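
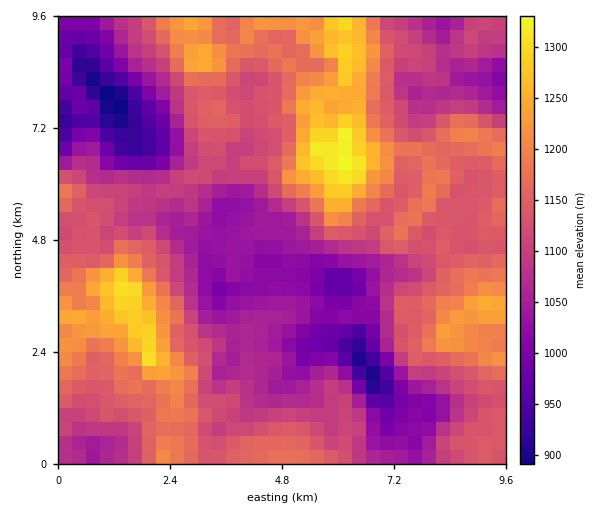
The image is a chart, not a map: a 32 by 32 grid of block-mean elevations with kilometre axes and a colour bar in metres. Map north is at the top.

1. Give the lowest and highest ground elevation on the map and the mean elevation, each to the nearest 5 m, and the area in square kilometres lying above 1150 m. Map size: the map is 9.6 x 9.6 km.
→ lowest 880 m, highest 1340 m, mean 1115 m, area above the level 29.8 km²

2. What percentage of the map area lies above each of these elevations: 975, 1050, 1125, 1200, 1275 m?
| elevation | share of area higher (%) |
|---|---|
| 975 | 94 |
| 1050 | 76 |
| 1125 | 47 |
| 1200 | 15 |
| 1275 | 4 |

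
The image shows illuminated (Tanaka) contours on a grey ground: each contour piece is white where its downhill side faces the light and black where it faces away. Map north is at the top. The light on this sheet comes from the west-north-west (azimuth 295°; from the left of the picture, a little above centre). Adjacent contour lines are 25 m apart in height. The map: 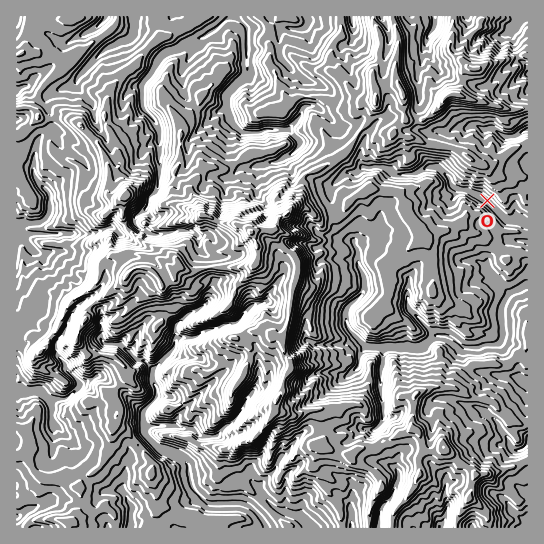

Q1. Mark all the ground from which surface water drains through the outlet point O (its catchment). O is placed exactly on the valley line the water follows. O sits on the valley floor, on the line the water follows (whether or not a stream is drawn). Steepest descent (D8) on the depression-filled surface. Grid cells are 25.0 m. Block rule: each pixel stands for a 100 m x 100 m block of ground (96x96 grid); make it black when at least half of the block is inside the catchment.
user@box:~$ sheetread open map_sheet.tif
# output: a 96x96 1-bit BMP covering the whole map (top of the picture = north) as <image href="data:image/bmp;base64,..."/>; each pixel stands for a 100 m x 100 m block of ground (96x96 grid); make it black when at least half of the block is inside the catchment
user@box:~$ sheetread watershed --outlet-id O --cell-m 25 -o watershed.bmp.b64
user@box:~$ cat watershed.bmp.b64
<image width="96" height="96" href="data:image/bmp;base64,Qk2+BAAAAAAAAD4AAAAoAAAAYAAAAGAAAAABAAEAAAAAAIAEAAATCwAAEwsAAAIAAAAAAAAA////AAAAAAAAAAAAAAAAAAAAAAAAAAAAAAAAAAAAAAAAAAAAAAAAAAAAAAAAAAAAAAAAAAAAAAAAAAAAAAAAAAAAAAAAAAAAAAAAAAAAAAAAAAAAAAAAAAAAAAAAAAAAAAAAAAAAAAAAAAAAAAAAAAAAAAAAAAAAAAAAAAAAAAAAAAAAAAAAAAAAAAAAAAAAAAAAAAAAAAAAAAAAAAAAAAAAAAAAAAAAAAAAAAAAAAAAAAAAAAAAAAAAAAAAAAAAAAAAAAAAAAAAAAAAAAAAAAAAAAAAAAAAAAAAAAAAAAAAAAAAAAAAAAAAAAAAAAAAAAAAAAAAAAAAAAAAAAAAAAAAAAAAAAAAAAAAAAAAAAAAAAAAAAAAAAAAAAAAAAAAAAAAAAAAAAAAAAAAAAAAAAAAAAAAAAAAAAAAAAAAAAAAAAAAAAAAAAAAAAAAAAAAAAAAAAAAAAAAAAAAAAAAAAAAAAAAAAAAAAAAAAAAAAAAAAAAAAAAAAAAAAAAAAAAAAAAAAAAAAAAAAAAAAAAAAAAAAAAAAAAAAAAAAAAAAAAAAAAAAAAAAAAAAAAAAAAAAAAAAAAAAAAAAAAAAAAAAAAAAAAAAAAAAAAAAAAAAAAAAAAAAAAAAAAAAAAAAAAAAAAAAAAAAAAAAAAAAAAAAAAAAAAAAAAAAAAAAAAAAAAAAAAAAAAAAAAAAAAAAAAAAAAAAAAAAAAAAAAAAAAAAAAAAAAAAAAAAAAAAAAAAAAAAAAAAAAAAAAAAAAAAAAAAAAAAAAAAAAAAAAAAAAAAAAAAAAAAAAAAAAAAAAAAAAAAAAAAAAAAAAAAAAAAAAAAAAAAAAAAAAAAAAAAAAAAAAAAAAAAAAAAAAAAAAAAAAAAAAAAAAAAAAAAAAAAAAAAAAAAAOAAAAAAAAAAAAAAAf4AAAAAAAAAAAAAA/8AAAAAAAAAAA+AA/+AAAAAAAAAAB/AB//gAAAAAAAAAH/AB//wAAAAAAAAAH/gD//4AAAAAAAAAH/4D//4AAAAAAAAAH/////8AAAAAAAAAH/////8AAAAAAAAAD/////4AAAAAAAAAB/////4AAAAAAAAAAf////wAAAAAAAAAAH////AAAAAAAAAAAB///+AAAAAAAAAAAA///8AAAAAAAAAAAAf//gAAAAAAAAAAAAf/wAAAAAAAAAAAAAP+AAAAAAAAAAAAAAH4AAAAAAAAAAAAAAD8AAAAAAAAAAAAAAD+AAAAAAAAAAAAAAB+AAAAAAAAAAAAAAB+AAAAAAAAAAAAAAB+AAAAAAAAAAAAAAB+AAAAAAAAAAAAAAB+AAAAAAAAAAAAAAA8AAAAAAAAAAAAAAAAAAAAAAAAAAAAAAAAAAAAAAAAAAAAAAAAAAAAAAAAAAAAAAAAAAAAAAAAAAAAAAAAAAAAAAAAAAAAAAAAAAAAAAAAAAAAAAAAAAAAAAAAAAAAAAAAAAAAAAAAAAAAAAAAAAAAAAAAAAAAAAAAAAAAAAAAAAAAAAAAAAAAAAAAAAAAAAAAAAAAAAAAAAAAAAAAAAAA="/>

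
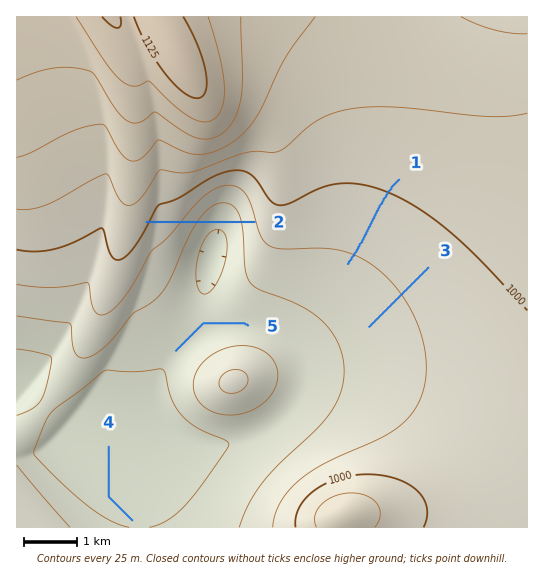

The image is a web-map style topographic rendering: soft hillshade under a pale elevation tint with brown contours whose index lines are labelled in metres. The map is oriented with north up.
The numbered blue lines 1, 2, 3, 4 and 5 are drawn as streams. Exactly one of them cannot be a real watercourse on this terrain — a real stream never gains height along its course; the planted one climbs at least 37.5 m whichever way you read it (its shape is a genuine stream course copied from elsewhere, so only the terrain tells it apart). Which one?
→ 2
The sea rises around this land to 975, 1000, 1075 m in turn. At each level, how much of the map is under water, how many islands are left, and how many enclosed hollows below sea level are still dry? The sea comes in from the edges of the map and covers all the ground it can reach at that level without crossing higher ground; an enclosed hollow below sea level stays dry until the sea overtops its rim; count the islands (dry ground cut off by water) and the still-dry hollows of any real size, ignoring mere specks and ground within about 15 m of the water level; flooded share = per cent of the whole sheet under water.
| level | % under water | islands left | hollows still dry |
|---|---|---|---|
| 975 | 38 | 0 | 0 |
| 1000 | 58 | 0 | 0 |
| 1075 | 92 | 0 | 0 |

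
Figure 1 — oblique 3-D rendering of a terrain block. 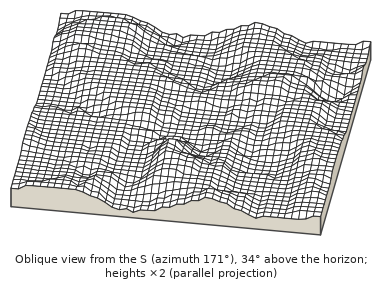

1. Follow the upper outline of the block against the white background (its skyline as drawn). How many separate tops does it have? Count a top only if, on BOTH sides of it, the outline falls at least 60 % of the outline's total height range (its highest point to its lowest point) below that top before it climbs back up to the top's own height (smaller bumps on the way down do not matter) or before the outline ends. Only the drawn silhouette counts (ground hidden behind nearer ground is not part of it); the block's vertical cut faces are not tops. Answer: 0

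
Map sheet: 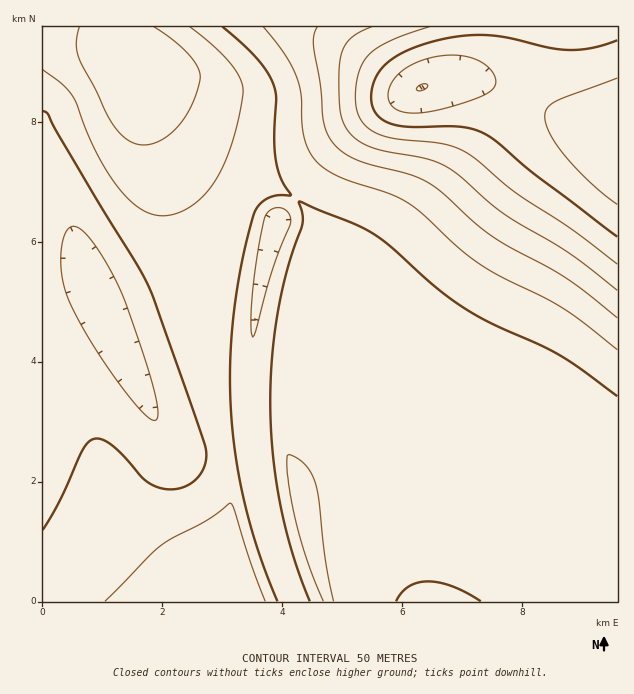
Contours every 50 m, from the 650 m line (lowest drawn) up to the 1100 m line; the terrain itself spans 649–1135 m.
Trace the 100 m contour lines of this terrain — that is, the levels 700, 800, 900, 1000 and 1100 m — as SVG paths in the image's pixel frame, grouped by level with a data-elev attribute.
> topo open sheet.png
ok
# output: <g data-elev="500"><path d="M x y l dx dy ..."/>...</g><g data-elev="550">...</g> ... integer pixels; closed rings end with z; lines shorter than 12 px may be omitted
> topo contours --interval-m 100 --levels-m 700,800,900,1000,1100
<g data-elev="700"><path d="M617 204l-26-21-26-27-15-21-4-11-1-7 2-9 8-6 62-24"/><path d="M404 112l-8-3-5-5-3-7 1-9 4-7 7-8 9-7 10-5 24-5 23 0 10 4 9 4 6 6 4 6 1 6-3 6-5 5-10 5-44 13-16 2z"/></g><g data-elev="800"><path d="M617 264l-46-35-57-37-36-31-14-10-22-7-42-5-15-3-14-6-8-7-6-12-2-17 3-19 7-15 8-9 12-8 18-7 26-9"/></g><g data-elev="900"><path d="M617 318l-52-41-57-31-18-11-18-15-29-27-13-9-21-10-50-13-12-6-10-8-9-12-5-15-3-35-7-40 1-11 3-7"/></g><g data-elev="1000"><path d="M277 601l-23-63-15-60-7-57-2-61 3-38 5-37 7-36 9-35 5-9 9-7 9-3 14 0-10-16-5-19-2-24 2-39-3-15-7-12-11-13-33-30"/><path d="M396 601l5-8 8-7 9-3 10-2 12 2 12 3 29 15"/><path d="M617 396l-37-28-21-13-69-32-30-18-24-18-45-40-18-14-18-9-56-23 3 13 1 9-18 54-10 54-4 41-1 43 4 51 8 47 12 45 16 43"/><path d="M43 111l3 1 3 3 9 20 89 148 48 132 10 30 1 9-3 15-9 12-13 7-15 1-11-3-10-6-23-25-13-12-9-4-8 0-5 5-5 7-22 48-17 31"/></g><g data-elev="1100"><path d="M79 27l-3 15 2 13 29 60 8 12 9 10 9 6 10 2 9-1 9-4 9-6 9-9 14-22 7-25-2-11-10-13-15-14-19-13"/></g>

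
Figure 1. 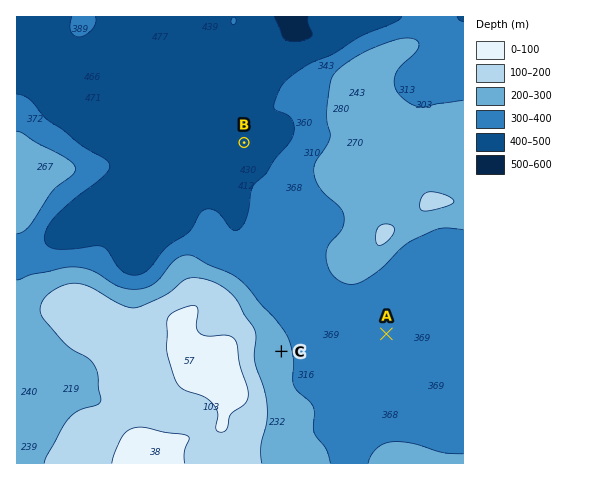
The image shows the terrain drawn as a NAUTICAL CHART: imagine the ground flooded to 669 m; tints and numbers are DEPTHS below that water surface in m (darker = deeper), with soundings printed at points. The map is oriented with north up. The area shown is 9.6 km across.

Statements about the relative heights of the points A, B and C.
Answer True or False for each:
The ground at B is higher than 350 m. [False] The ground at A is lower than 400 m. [True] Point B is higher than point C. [False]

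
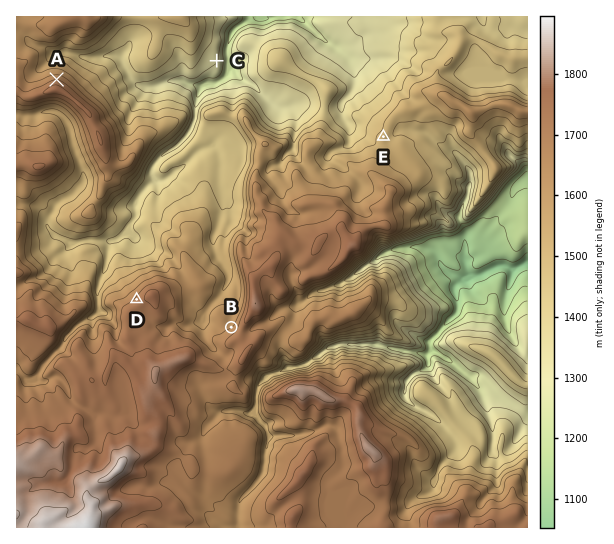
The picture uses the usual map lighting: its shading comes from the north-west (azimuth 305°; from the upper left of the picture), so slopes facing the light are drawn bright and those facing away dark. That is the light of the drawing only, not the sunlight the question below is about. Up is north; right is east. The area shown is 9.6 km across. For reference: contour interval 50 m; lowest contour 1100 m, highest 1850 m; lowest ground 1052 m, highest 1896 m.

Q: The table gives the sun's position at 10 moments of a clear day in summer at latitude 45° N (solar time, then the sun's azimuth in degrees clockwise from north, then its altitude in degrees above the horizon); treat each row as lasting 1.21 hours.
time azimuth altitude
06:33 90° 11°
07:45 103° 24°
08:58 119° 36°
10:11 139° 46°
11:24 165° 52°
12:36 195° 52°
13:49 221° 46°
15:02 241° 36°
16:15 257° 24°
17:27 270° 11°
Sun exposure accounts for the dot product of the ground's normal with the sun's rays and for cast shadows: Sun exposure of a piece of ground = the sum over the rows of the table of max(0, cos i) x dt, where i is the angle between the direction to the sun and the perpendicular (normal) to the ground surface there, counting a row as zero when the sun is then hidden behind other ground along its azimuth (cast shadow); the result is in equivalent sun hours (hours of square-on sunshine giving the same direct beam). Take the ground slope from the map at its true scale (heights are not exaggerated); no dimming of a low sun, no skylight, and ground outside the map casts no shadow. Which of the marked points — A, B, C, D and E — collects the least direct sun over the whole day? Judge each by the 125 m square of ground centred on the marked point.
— A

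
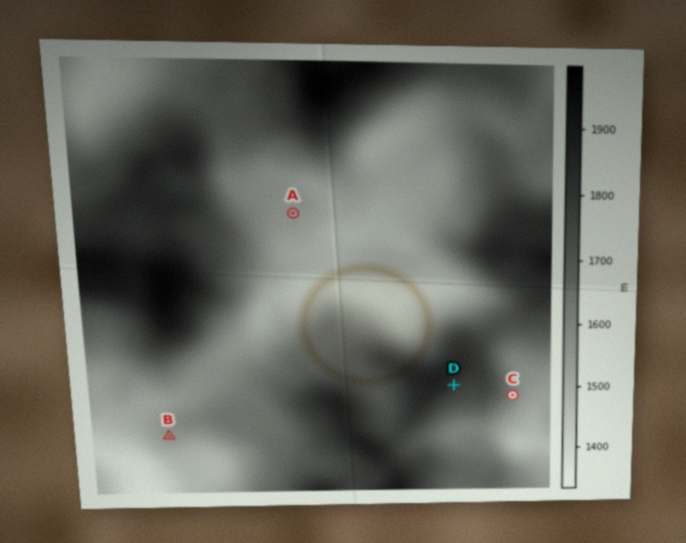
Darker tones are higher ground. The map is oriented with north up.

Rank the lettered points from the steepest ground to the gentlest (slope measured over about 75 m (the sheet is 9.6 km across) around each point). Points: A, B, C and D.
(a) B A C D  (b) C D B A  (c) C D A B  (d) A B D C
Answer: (b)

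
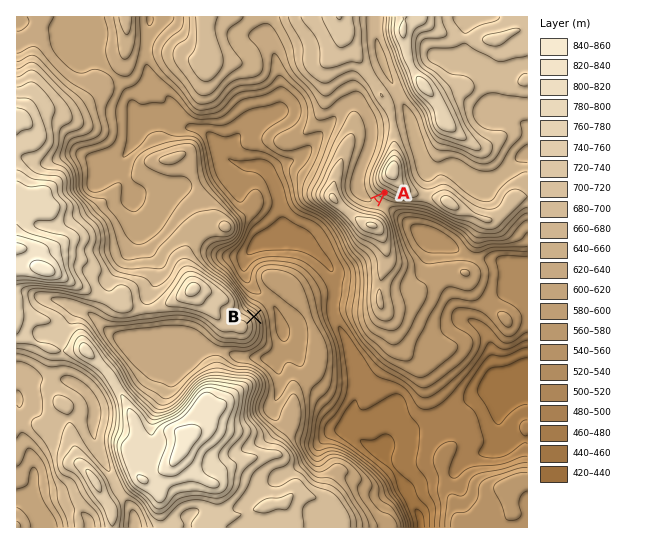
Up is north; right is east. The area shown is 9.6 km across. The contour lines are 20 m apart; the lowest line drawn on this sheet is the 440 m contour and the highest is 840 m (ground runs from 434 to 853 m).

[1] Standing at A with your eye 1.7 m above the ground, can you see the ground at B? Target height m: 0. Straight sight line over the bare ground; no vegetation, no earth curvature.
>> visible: false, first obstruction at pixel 365 211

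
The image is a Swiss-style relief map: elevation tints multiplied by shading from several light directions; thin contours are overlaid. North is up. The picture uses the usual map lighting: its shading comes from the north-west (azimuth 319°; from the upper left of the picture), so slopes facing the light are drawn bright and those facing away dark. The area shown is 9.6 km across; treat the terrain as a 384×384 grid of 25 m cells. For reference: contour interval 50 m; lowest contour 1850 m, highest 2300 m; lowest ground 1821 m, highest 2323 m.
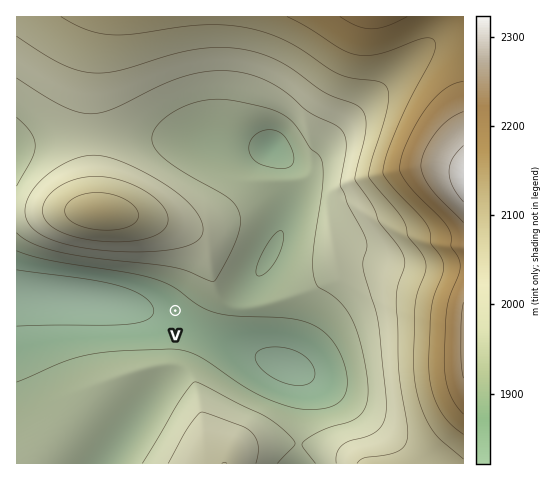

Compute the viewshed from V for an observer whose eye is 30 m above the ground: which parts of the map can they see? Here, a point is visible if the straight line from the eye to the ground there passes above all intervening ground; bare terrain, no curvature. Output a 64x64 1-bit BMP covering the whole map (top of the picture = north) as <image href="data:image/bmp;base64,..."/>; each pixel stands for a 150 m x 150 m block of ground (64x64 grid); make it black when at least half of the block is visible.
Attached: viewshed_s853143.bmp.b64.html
<image width="64" height="64" href="data:image/bmp;base64,Qk0+AgAAAAAAAD4AAAAoAAAAQAAAAEAAAAABAAEAAAAAAAACAAATCwAAEwsAAAIAAAAAAAAA////AAAAAAAAAA4AAB//gAAADwAAP//AAAAHgAB//+AAAAfHAP//+AAAB/+B///8AAAD/+f///8AAAP//////wAAA///////AAAB//////8AAAH//////wAAAf//////gAAA///////AHAD///////H/wP/g/////////4B////////+AH////////wAf///////+AB////////4AH////////gAf////////gB/////////AD////////wAH///////+AAP///////4AA////////AAB///////8AAD///////wAAH//////+AAAP//////wAAAH/9///+AAAAH/x///wAAAAf/A//+AAAAB/8A//AAAAAH/wAAAAAAAAf/AAAAAAAAB/8AAAAAAAAH/wAAAAAAAAf/AAAAAAAAB/8AAAAAAAAP/wAAAAAAAA//AAAAAAAAD/8AAAAAAAAP/AAAAAAAAAfwAAAAAAAAA+AAAAAAAAABwAAAAAAAAADAAAAAAAAAAEAAAAAAAAAAAAAAAAAAAAAAAAAAAAAAAAAAAAAAAAAAAAAAAAAAAAAAAAAAAAAAAAAAAAAAAAAAAAAAAAAAAAAAAAAAAAAAAAAAAAAAAAAAAAAAAAAAAAAAAAAAAAAAAAAAAAAAAAAAAAAAAAAAAAAAAAAAAAAAAAAAAAAAAAAAAA=="/>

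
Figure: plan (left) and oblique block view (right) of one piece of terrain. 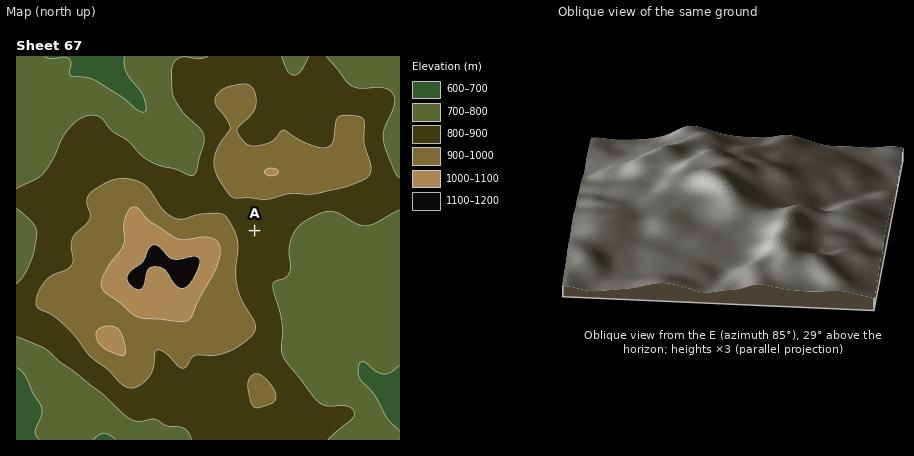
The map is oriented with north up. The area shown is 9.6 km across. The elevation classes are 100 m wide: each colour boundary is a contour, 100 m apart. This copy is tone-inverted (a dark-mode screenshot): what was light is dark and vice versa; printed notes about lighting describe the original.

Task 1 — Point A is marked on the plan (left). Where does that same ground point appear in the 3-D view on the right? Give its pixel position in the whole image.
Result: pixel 744 225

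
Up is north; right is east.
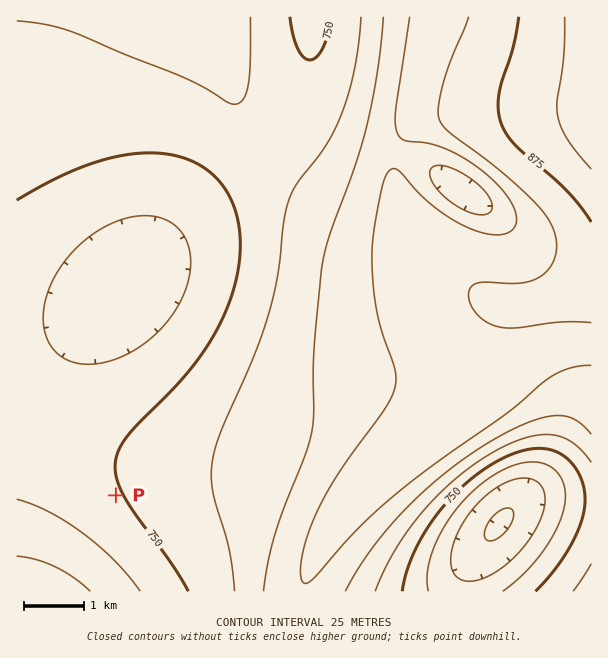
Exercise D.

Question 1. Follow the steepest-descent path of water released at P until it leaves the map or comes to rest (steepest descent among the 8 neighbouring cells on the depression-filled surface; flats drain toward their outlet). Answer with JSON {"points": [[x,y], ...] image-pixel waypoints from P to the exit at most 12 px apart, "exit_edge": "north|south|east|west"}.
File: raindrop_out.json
{"points": [[116, 495], [104, 507], [92, 519], [80, 531], [68, 543], [56, 555], [50, 567], [50, 579], [48, 591]], "exit_edge": "south"}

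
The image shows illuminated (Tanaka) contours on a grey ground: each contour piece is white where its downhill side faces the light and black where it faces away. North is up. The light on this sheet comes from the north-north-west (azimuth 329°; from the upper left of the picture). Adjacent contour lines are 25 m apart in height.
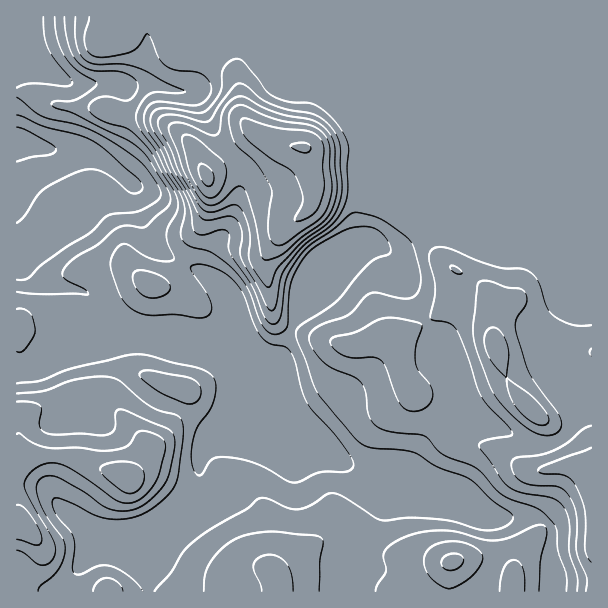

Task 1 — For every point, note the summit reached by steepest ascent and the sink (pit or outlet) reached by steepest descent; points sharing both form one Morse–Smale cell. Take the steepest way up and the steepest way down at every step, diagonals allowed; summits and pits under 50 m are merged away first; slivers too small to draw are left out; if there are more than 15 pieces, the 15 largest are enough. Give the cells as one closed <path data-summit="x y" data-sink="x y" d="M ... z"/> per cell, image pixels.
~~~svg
<path data-summit="303 147" data-sink="17 141" d="M591 16l-575 1 0 354 17-3 26-13 7 0 17-7 19-16 6-12 12 12-2 10 4 21 8 17 8 8 17 12 31 12 24 16 13 1-11 5-12 16-1 41-5 10-9 10-19 13-9 16-9 23 1 29 193 0 10-25 12-12 10-21 12-34 0-6-10-12-4-8-16-5-30-17-34-36-8-21-1-14-6-19 20-44 9-5 68-66 6-1 7 4 12-2 20-14 7-7 2-8-26-63-70-70-7-15-14-11-50-20-7-7 337-1z"/><path data-summit="591 486" data-sink="17 141" d="M591 32l-337 1 7 7 50 20 14 11 7 15 70 70 26 63-2 8-27 21-12 2-9-4-10 6-62 61-11 7-11 28-7 14 6 19 1 14 8 21 34 36 30 17 15 5 12-2 9 3 97 42 12 1 32-2 12 4 7 8-1 64 41-1z"/><path data-summit="20 524" data-sink="17 141" d="M108 320l-6 12-19 16-17 7-7 0-26 13-17 4 1 220 130 0 1-29 9-23 9-16 19-13 9-10 5-10 1-41 12-16 11-5-13-1-24-16-25-9-23-15-8-8-6-12-6-26 2-10z"/><path data-summit="452 561" data-sink="17 141" d="M383 472l-8 0-2 4 13 18 0 6-12 34-10 21-12 12-8 25 206-1 2-63-7-8-12-4-32 2-12-1z"/>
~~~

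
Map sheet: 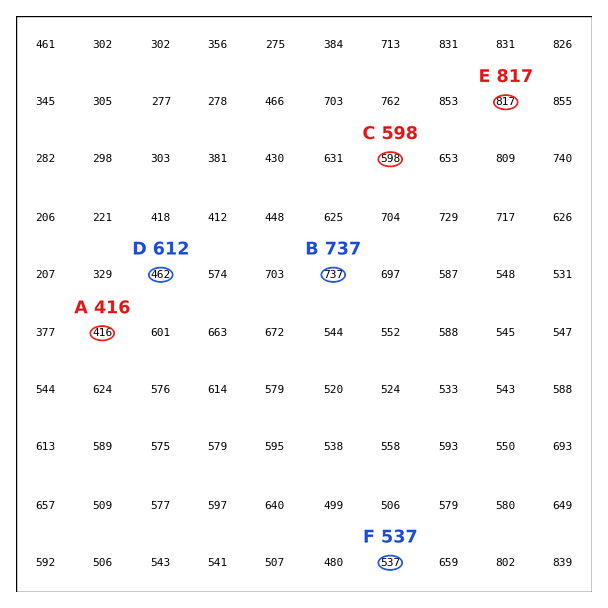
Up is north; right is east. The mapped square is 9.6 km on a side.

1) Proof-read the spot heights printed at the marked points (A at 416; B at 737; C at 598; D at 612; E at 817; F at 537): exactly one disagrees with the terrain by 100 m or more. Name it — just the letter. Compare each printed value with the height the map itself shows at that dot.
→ D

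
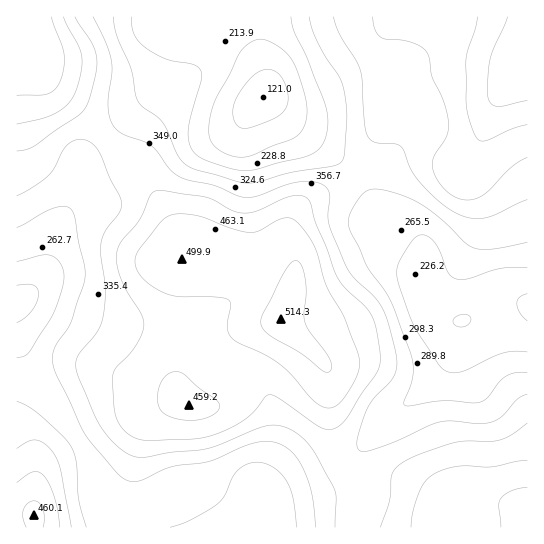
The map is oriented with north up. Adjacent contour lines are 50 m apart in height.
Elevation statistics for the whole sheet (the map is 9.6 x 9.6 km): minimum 120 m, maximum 540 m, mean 350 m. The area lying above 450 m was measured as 15.6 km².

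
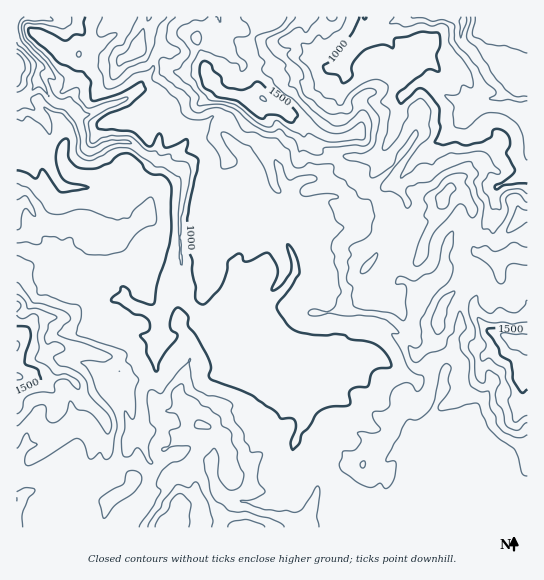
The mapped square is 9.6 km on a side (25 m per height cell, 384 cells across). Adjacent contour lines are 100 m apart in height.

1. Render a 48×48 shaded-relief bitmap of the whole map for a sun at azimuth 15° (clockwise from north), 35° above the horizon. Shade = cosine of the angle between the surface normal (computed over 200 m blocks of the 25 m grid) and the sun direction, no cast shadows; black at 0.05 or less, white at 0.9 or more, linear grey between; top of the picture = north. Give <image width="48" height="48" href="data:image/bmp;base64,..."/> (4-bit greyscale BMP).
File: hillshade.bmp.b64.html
<image width="48" height="48" href="data:image/bmp;base64,Qk32BAAAAAAAAHYAAAAoAAAAMAAAADAAAAABAAQAAAAAAIAEAAATCwAAEwsAABAAAAAAAAAAAAAAABEREQAiIiIAMzMzAERERABVVVUAZmZmAHd3dwCIiIgAmZmZAKqqqgC7u7sAzMzMAN3d3QDu7u4A////AImZmZmJmbypmbzv//3KqqmYmpmZqpmIiJqZmZiImrupq83v/+3KqqqZmZmZmZmZmZqqqZmYiaq7zdyru7u6mqmIiZmZmZmqmYiaqqq6iJm93bdXmqqqqodniJmZmaqqmXeJmZmrqqm93JaJq7qauXZXmJmZmZmZl3VoiIiKzLq7u5irqqmruId4qpmZmZmZh3h2eHd6zKiqqYm8uZqql5q4mqqZmZmYdoqHZmd5u5iIiHm8y5mZmau6iZmZmZmGRXiIdWh4qpmYdnvMu6mqqqm8qJmZmZhiBFd2d4aJmYeYeb3LqqqqqqvKmIeIiIdCElZ2aGfcmXeHrdy7qqupq7uZqnd4d3dDQ2VXhnzsmYqIzu3Lu6qZqqqbuomIh2VEdVM3hq3Zibyr7u3buqqaqqm7mrupmFJnZVVpitynmsy93cy7qqmqqqqprMqZmVNmRazM3tp4u7usuqqqqpmZqqqau5V4mGVDV73c3JeLy7qrqqqqqZmZmZmal0R3dkUyVpnLqrzdy6qry6qpmZmZmZmYdVl2ZUdTRbms3v/typqry6qZmZiIiIh2Vpt1Z4dGq+uarNy6qZqZu6mZmYhmZmZ2ZnhmeXSu/97KqpmqqqqauZmZmYd2ZlQzM3mJiEr//9//7aqqqpmrp4mZmZmaqXQjRZqah43czN7+7LqZmIm7iImZmZqruoZ4m6mbt7uqmuzMqYiIiJmaiYmZmZmqqXZ4m6ebyaqYmsuqh4eIiZmKiImZmZmZl2aIiYVpqomImcupiZiHiZmaeJmZmZmYh3iZiHZYmYd4iMqIiIdmiZmpeKmZmZmYh3mqmIh5mYirmXd3d3Z3eIiZeZmJmZmImZq7qYqZmZzbq1dmZnial3iZeZmZmZmJmau6qaqniazLmYeKqazMuHmpeampiZmZmIiJqrmWWInLmJnN3d7cuqqqipqpiIiIiIiJmrmGRnrKir3czd3Lq8qqmZqYmGd2eJh4rLiIdazJv+7Lu7qZmsuqmJmJl3iHd2Z5vbq8ucy7/+26mZmZms3bmId4h5dohlaaqszc3cmJ7suqmty5nO/YaId4d5YkRXq7uJzM3smJrKqpnP7c3slkV4iZaHVCNpqaymrM3u28u6qqq9i96jM1Z3qmZ1NEQzInu5ac7v7aqqq7vIJGQEZWiIljMCE1Z3RHm6d63t27u8zJzocxFZeHZ5dCAABJ3uy5m6qZvMu9y+2s/Vm7qpeHIkMQAgW+/+3suqqqq7vdy9vOxSaay5iFMAAARp3v/tvcu7zcuZvNy1voMUQTiphTMABave/u7cvbqa3smHnLmEulVGYxNnMhEXvd3u3LzLzduXrIeIu1Z4iERGZTIkNWR8zLzcvMu6q8y4d3qb11iLogNWdnMUm6i+24rN3cmaqqqph5q+pImPMDiZmblWunfNuYvN25d4q7upmZvsRpiFA7zLibu4hUa8qbqImFdnmsyrzKvlOIhzj/7Jh5rJd4vKqqhCNVZWiJrO7/y3aId6//2olmqoe83aqXdRJGVGiHnv//+5Z4dw=="/>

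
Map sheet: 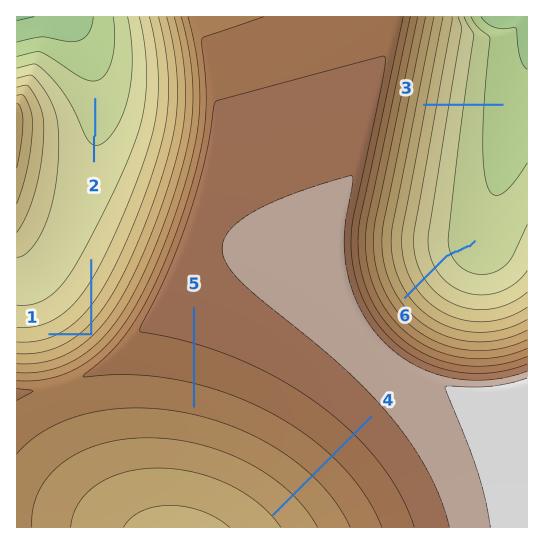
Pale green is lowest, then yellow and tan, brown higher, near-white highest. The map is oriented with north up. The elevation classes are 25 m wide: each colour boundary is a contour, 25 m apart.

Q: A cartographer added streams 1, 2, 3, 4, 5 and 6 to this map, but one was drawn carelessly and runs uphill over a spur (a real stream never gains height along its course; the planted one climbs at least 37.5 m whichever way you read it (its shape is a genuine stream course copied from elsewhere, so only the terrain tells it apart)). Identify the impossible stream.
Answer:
1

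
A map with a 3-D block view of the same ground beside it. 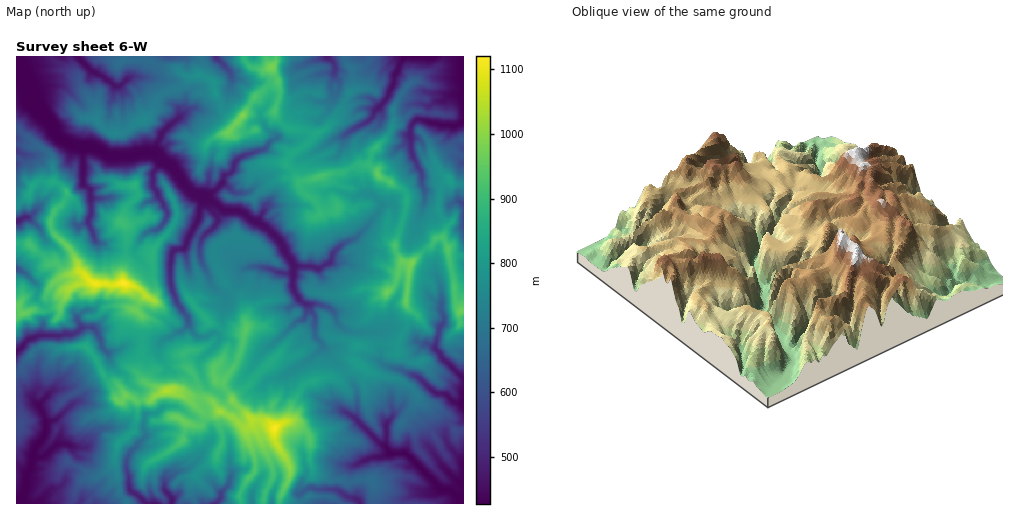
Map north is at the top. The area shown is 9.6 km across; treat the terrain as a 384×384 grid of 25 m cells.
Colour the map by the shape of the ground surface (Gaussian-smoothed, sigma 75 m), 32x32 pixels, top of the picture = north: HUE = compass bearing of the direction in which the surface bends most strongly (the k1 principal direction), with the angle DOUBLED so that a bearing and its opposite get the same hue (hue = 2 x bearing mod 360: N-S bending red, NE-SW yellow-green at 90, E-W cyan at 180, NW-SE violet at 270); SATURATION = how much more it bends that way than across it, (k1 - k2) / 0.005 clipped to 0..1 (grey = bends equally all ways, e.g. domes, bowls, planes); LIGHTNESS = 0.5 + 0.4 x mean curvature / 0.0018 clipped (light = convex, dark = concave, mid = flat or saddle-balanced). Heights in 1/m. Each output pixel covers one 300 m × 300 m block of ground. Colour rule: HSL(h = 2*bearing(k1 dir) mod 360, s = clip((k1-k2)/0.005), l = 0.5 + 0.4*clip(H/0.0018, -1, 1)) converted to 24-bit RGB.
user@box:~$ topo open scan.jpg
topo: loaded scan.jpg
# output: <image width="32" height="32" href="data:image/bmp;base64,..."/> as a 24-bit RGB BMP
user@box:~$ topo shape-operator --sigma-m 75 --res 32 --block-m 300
<image width="32" height="32" href="data:image/bmp;base64,Qk02DAAAAAAAADYAAAAoAAAAIAAAACAAAAABABgAAAAAAAAMAAATCwAAEwsAAAAAAAAAAAAAZoGGmGxtXXmBqHqvonlOiXFTcoRMeut7SAIZaUMMIPqRFRx21bOnxX7EATIv5a+qbhDd8cqtACLtaNYfWCB0jUTHXd7CfC0MMRE8ws6TfpF6WJ9uRIhLkItLqFd0fmGAWoqRj2qPp2V3NW1fx4yleoavb4mcteNXkQaxrOGSBhRXpqLixMOcn7NmzUEjCEJB+cPGGotxJDi0+dHAEzFVkbonHLnJmbvmeHveoMW3ko2ooGWmb5/BdjuPlq9ZWmmBV4lxWnCKmnmxh23EcMzFn1iuvX2MwgnaQTfI6bq3OGt5G18jdKVKwU6uytyuChM7wtAgpDSzlzxS6vPOIieiks+aU4+AQGwjInxAv5fDsZTCn3O2dShIyKoyoThbRreYg6xiSnd8OYBqvdmpYy1ZelB/toF94n8xFoNzy46887/wfWG3QYdaO2x85829Ihtkr76JmmOFWbZ1ot6WgiWBq7RYd01zm25zZ382F4gMSkgXdEgYui5fSNC0adFzfTdxwbOGMWtos2RQXTUeg4Q9LVZHirap8sveH5WCN3IxgohM3J6xrFiqMm1VzrFWOSNgsL6MbFmEueGPZDxETZ2qnK3MYV2Te5S1yt/ptROZZRmPr9FtZc1RTTuDZTS0tWJ5y7qxXnqrO0qXglCzyqW4UZGPOmYiZXEo3pVzOySerqBAda1DoY7QoFy0cYpITKC0l7irV3O66tnylHfHitO7alunjITBnsrQOQYg4flVBxxM8dPWcYmicJxsP2V+d9mprcyUejOHxkN2G4FVj6C8tHTPy1qzq7FlrL9GEFcPE7Nb3YZDiTgveFWnqsfcV6bCi9TFXnK3bIBByIWHuoN/VmdKbns1LQsGdyOH2d+RHk1tib4xqHZ+hKOknNXVcE2xvbdTWjVjQKiZ4I3KH2ckZUw4tGq33+jsdX7a3rDroDXQOM+Ph9TIbZm2jT9FmtWKZ1hARmFXtpt4ep5KtHJLdTpCfTlchMK7NZXCrqSHXkyDXJFzl9GcaczaeSATZx5AroVpVEh+UY1CUXA6nl2EXkt1btCKkcqBfDNdX7+VhrDYwJDbnUxtcj5esbh1W4Y8o1x4Q3NOc5BRaFt4xnujsJDAY22thLumY0ibmXx0ZFyind3UReFkMwANkOObJkiX36KrR0SArpCFTIJ8WHB1aLGAX+SvlThbgriQjoJpdGdGeVtCi7R2YEecrbKGwICNOHVvv3mriJhkQm9KV4NboX2Gm3immFOKh6qnjL27uI8ucy4NYAobrPHIdaPULwQi5GLUt1rQvoKQmGCxTWR+vPjIKgs6orBnn35rcpNodE+JjI2ssI1sLXtnw4iWvWGReqNaOHlwy5q6g3inXqaMUIpvil13hXaWpqNrhExKolOxoMfSfs3isuDHMwAhjdyfADMWI+YLTvTlSF7z1MT15Im5lxCHVKhKe5tXnppfKm1Cb6SYh4O8yjWIP3tSmUdWzKeES21RJG8wvXqYhKZ7aSyDiaxkc6CqnpS0jXemcneYv7Z9YkokPisEfTLrsr5ruTVCFF8RsWwALHIBAjMAMxYAabFIrpF4hmtanKFid6l+Ia09TwhL0bdqNpCYeHyo27+5h37Bipi6In9UzaKYURuMgMh/fj5OkXpNc3tUZXFfsXNkpD+Sv+7LARYy+sfF79b1gWzpXa3o2+mpCgZFoWbkQbKnrHuHl8GzsGZHXcxjIhfebQVfsua3TkuGUm58z82jcX9WrJNbpV/PIKDJUS7aqiBQpZ5YlG5/nGxoUHtPnU1VqOXAuX6yCgMw9vTVzdOXbh+TpmGc556VUTmGQY45V302Ynw2lYY4ve/ruubWKQAz1fbanmR9e12DVIBslqdjqGiTwYCGMOGXMwATbZQOOs6JdK2iWH19uXanssllVeeqYK5ejEpSCQgr1+65uNOtKAk8zJSczZKwlFXP2Nvzmqf12N3zvOz1v41IuWw6IgCKk8V1k1tomE9iaJuDjoNzcJyRrdeuLQFVsbHnqsvjnm20cHmdkIi9ZY+05rbPHd+puaBKfWejFhNju+mZMAYDuoBIOKdKgmOxr+G8UrqwaURw0NSMcDlGv4RMGhuaLf/VqTK3iCWPo76GgY1qS6JDh5AhVj4GABByReQWXy0Iv3TDr3mTe25cdVpJjm5HxZSExsVaSE1wMi+IguNlXaeaXsmOlrXEVy1ztOWeTUKBkluUrohNh014zsGRiJ4xANy08iyWfRiXna2Bjm14rlmFi2PG0vnwMQA22ZpQg8dIAzAcv41ha41tcaGTZkN4kuKr8LfhUzlzPMJLecxrubzoidzWTgotr/jCuqJ6GQktcTgVwLRfJJ5v0qvc926vBWMeCLtPLFnJ06PChHyNi6exwufcgRpyRhdR1tavspGPbTClCmkcsFmQk26Wd7a+kclKNFo63H7CeuS7c6HJuGCkgABZwPyjZ68+kIskKAAzysqmmriJy4phCjEC7gCH662xAi4xiuUALq+P6M3db8zFfBglLgUddbaNrLt6l5Ful2p5doWnJXBHXIZyeZ5nyotvP1tuVKt+37OYFmEUGjMACWRo+OTTjjk7dtc8ABAzxOTizK+0ZYPI5tnyABhU/ujNIE6kaPaZEVlos7sSMwADCXEPhJLGkrKxnZq5waTDooS2g5Sph4CaLm9hkal2zY9zPXV+lF2HSMZm8YXx8tLtDmdhSNUs5qG31fDuAAkzaHARyHYu66o4D6QOMwAx0f/MrS6xaCxRrRBcU0X0iYvjKNJ8JmkykI1ZgplHarNsgY6pgXuxhGi0rlK4W2s7uL5haLWiPCqN2Lw+fWYRgTTHy4LeSLm81/nSUBNXSgM922mTePD05vXWLQlipf/GsC1rSgkeb38tArpgxhhPfJ861XSvRF+0b5mblsKShHNRZoBElHpPflFKdDhFiL5+fuXCa2GxVRRt1ZOIkozQP57Dsn25w9uUuINlKwFhruzzsfL1XIO27ri9HACq0f+ONQguyFu2WeuWfsQaCZqV3qy4aI6TXmyLcriUdZmvq5zTrZrUrXfCf12Ukszclt7Hk3BgYxh9uXUuqNm0Tme4c41EZWQ80eakLy1tkh6xf/BvQSkaTk4cPWAd3zAYWh0nSiUtZJVL535i5ciqAzAsFN40y6bkq3fOuLCAU3ZMa4ZTVHQ9h1mOrIa/nthQc5o9w7KMIwIxw+rBfa1kdEBFsFGvn+fLYsZaYyM9bVk6WDsfci0XhZMqOGQkTmIvSTKDwoPIfrPH4rDLwVI7tVlxIXAiCTIBJ68it21mv3aMRI04RLFNPVCTVpCj8c3cymxXJ5s4HgmSwd6ib1Skvnault2rsIZaWydCgTJWoGJEcDqDyuzw2dDuvHnOe8F3AUA+s8ThjHLDW4ymzqzq8dfsbHPRr6rgDis8ddNcarKo1KDZx2ZTBi0MJqUkUJF9+qixhmQ0AKPPhd+jhjFKVzycrZ5maz9PdDRwlFeoy9rqsdboR5WsgmigvZPD48fbakSyBC8XnJdGl3dnPWg92YGi4ZSDXhlvr966UZuXjH9lRXpGzHuvzp7TJuCfDlM/110/6a3AAGsjiR8Ca+cpGayIcEtafml9Rk+Ml8nBrktftr6AMomXhWefo291qHV8x4GSai13KW8ocIo9U7xZN3lu6niCO2eR2c6HRGN5cZRsnIlQO3B4zY6FpoNQUkcWCaB04odqSl2/PMGpcpxMnUGFhGyBdXF9Wnd+hIhNdcZumLvKlVLBMx5MsJOCm4mVuoCysoHFVo6oa4yek8yGLTpoV6V84IOjv9N5MV+Qj3arsKvLOEyRxniKzXPKyMLmADVB8aSirU1Rka9KWp+fXWl/gHh9fHCAc2x/bJadtuSsPR4QTwYQV8MgKkEUf4g4i3VVaYywlpHHkM3LpcXJLAcsd1Apqrk9u+yfMi5lb5lbip5RJiRosYRJh5xlpqJyize5HYaF683jrHbHhF9zaGV6gXaBc3iIfKqmcrCXhRQmsziHjMfS0rjggpvdmcTRV5fBsb9GiGBCnMhjRQlFkljdyPPoeXDP8eHaNTeHQI04Tb8nTw5rtteaeWubs4x+ioNfF2FBhIUygVw6uHaWd2iH"/>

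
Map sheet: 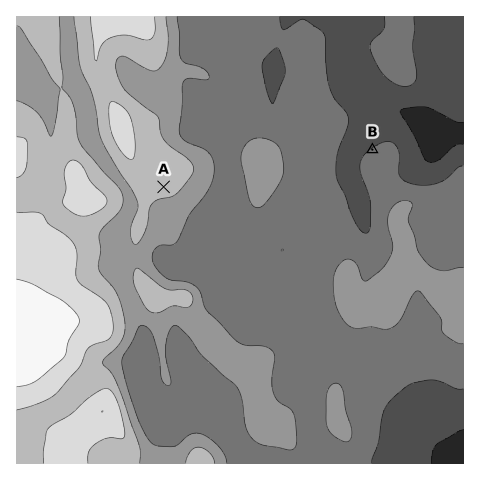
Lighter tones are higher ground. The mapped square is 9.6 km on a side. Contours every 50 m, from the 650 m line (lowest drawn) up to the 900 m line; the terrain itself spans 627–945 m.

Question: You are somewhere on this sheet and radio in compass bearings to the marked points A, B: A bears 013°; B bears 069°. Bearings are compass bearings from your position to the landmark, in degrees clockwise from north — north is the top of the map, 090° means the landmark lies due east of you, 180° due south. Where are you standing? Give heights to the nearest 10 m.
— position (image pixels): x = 153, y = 234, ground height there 780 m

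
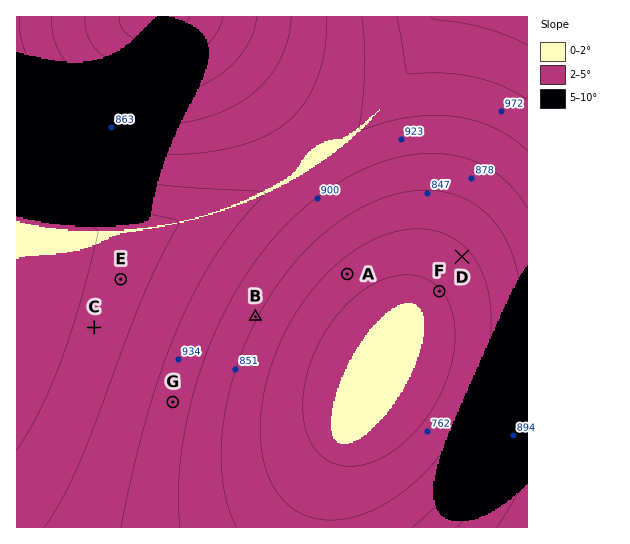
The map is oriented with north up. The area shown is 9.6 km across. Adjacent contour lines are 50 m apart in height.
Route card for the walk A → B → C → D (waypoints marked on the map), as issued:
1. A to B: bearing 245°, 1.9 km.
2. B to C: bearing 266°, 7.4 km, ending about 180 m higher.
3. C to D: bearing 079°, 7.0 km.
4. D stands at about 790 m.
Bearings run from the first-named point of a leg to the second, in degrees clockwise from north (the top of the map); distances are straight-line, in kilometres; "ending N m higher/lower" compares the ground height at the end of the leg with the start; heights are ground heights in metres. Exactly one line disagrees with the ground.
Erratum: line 2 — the distance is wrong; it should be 3.0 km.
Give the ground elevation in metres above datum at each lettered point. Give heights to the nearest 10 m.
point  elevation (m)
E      1020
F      750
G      920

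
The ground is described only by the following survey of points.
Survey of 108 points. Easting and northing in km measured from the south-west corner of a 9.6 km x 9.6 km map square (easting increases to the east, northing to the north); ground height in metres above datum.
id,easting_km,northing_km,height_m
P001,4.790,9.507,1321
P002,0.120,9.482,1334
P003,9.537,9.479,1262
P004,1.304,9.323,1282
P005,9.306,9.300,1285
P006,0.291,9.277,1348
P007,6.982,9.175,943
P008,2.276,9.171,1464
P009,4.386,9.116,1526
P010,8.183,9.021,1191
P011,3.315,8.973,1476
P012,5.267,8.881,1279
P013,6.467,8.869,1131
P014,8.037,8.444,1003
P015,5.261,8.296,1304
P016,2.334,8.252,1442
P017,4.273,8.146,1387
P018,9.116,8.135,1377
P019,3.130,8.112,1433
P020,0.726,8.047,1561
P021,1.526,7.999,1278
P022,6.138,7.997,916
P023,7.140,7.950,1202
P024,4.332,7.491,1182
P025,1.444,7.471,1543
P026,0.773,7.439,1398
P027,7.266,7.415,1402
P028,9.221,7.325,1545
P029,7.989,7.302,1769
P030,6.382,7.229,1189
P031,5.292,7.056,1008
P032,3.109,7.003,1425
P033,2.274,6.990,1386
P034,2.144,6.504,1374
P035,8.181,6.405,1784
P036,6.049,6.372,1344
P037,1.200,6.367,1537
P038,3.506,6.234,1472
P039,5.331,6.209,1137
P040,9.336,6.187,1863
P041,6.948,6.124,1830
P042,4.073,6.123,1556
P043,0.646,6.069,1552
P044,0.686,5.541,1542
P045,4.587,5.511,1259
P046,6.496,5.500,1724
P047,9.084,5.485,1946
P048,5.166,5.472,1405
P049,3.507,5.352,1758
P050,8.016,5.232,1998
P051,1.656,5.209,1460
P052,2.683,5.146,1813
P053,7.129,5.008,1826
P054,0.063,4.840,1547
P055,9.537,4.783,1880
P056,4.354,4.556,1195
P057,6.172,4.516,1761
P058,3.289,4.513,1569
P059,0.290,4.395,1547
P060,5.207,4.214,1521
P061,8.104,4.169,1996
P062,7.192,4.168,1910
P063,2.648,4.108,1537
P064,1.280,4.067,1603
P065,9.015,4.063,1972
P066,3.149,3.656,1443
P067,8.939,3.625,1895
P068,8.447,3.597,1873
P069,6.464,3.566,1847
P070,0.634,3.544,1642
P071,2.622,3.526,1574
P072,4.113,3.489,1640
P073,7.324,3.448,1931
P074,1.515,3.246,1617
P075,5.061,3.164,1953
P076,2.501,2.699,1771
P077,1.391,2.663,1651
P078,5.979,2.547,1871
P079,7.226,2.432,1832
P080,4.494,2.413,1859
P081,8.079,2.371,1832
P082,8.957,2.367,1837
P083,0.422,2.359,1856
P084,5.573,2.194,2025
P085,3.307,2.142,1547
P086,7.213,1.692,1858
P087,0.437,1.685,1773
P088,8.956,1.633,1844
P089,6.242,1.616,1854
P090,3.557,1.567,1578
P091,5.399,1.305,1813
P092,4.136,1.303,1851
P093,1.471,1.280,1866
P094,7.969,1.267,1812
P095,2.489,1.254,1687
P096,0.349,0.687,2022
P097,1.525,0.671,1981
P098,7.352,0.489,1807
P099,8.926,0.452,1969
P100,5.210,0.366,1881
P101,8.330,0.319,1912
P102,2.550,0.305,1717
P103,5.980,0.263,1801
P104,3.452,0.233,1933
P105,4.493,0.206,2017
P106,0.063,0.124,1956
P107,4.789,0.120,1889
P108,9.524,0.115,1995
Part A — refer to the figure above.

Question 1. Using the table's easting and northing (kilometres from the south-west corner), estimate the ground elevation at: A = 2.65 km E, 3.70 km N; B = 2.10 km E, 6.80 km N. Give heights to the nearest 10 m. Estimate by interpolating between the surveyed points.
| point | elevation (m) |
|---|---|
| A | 1510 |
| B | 1430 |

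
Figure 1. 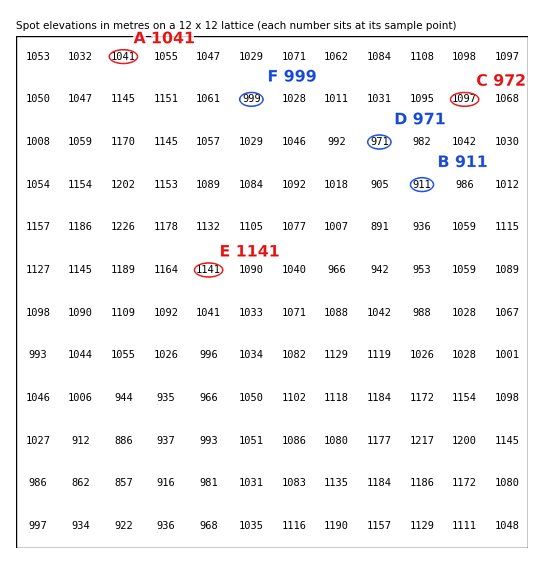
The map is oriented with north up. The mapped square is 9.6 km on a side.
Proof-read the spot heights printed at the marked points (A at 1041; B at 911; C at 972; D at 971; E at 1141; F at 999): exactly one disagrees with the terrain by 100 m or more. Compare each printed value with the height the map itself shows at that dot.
C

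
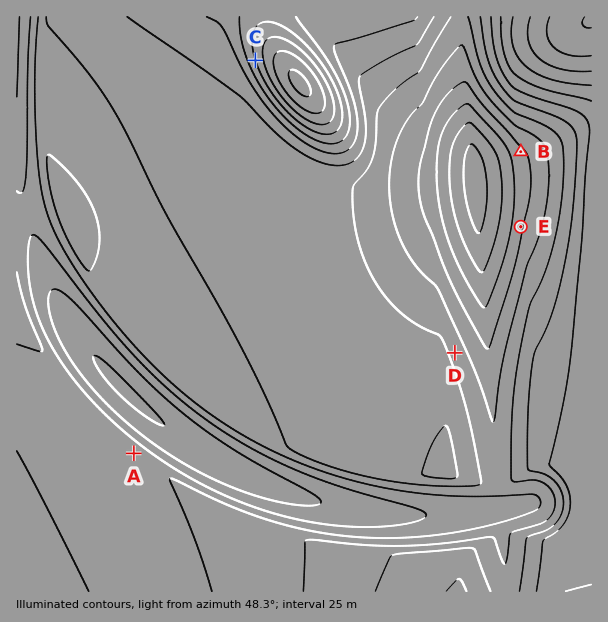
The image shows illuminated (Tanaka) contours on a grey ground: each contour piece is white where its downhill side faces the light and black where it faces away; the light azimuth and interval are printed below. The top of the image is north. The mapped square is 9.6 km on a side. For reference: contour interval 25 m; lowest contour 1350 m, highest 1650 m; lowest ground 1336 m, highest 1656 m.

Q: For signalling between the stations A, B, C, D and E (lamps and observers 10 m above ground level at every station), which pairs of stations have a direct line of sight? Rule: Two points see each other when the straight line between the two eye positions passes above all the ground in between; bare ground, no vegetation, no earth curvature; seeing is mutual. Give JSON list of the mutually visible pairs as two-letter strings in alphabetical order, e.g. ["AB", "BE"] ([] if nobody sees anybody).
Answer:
["AC", "BD", "BE", "DE"]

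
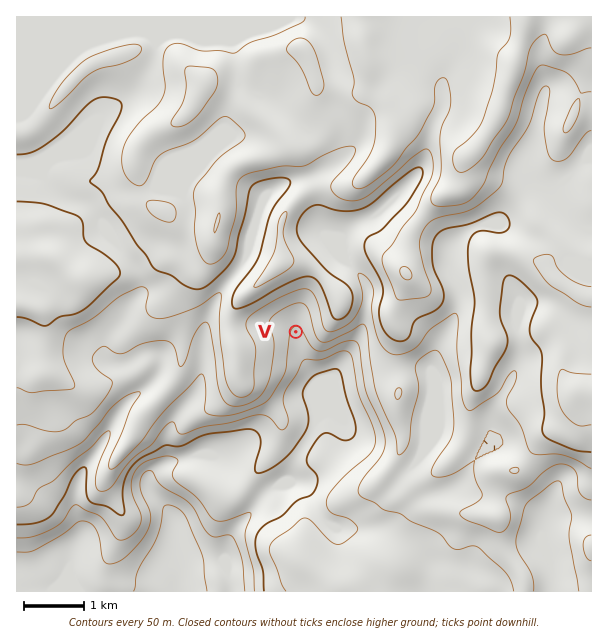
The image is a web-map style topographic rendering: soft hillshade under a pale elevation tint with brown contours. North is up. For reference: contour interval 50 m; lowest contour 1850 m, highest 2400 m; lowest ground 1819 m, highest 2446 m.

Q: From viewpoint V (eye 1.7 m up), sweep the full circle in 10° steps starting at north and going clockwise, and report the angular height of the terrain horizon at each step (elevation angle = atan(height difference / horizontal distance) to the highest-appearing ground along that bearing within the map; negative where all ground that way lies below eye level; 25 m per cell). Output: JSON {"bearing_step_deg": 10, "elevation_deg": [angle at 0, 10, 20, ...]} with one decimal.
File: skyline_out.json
{"bearing_step_deg": 10, "elevation_deg": [10.5, 9.6, 9.4, 10.3, 11.5, 12.5, 13.1, 13.1, 12.7, 11.7, 10.0, 7.8, 5.0, 2.3, 1.2, 0.9, 0.0, -0.1, -0.2, -0.6, 1.7, 3.7, 5.7, 6.8, 7.9, 8.5, 8.4, 7.8, 7.5, 8.3, 10.0, 11.4, 12.0, 12.1, 12.0, 11.4]}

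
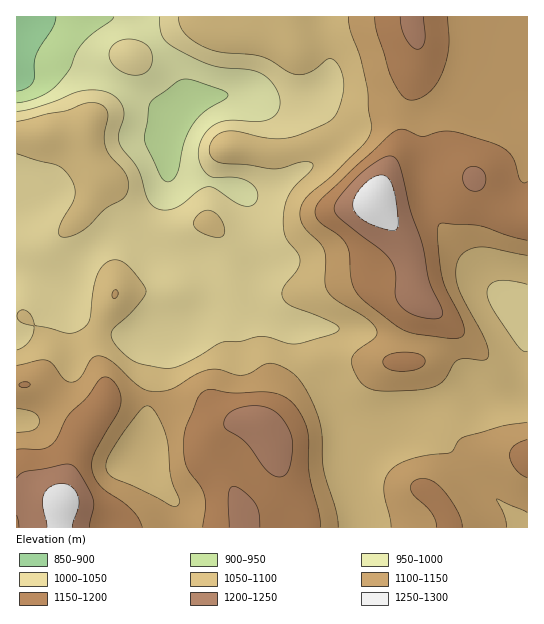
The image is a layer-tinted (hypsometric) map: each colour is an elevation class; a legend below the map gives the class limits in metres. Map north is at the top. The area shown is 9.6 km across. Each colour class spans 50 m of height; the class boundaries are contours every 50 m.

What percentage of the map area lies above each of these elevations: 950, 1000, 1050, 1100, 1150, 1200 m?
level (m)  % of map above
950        96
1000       90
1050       70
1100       43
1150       22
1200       7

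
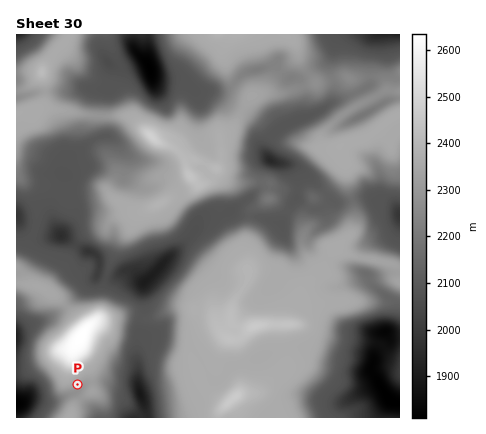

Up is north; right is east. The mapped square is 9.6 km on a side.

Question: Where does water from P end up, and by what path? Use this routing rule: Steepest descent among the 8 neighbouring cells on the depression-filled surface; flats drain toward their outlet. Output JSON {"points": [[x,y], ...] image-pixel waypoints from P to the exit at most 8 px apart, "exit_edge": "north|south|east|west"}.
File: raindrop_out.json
{"points": [[78, 384], [76, 392], [68, 396], [60, 398], [52, 400], [44, 400], [36, 400], [28, 400], [20, 402], [16, 404]], "exit_edge": "west"}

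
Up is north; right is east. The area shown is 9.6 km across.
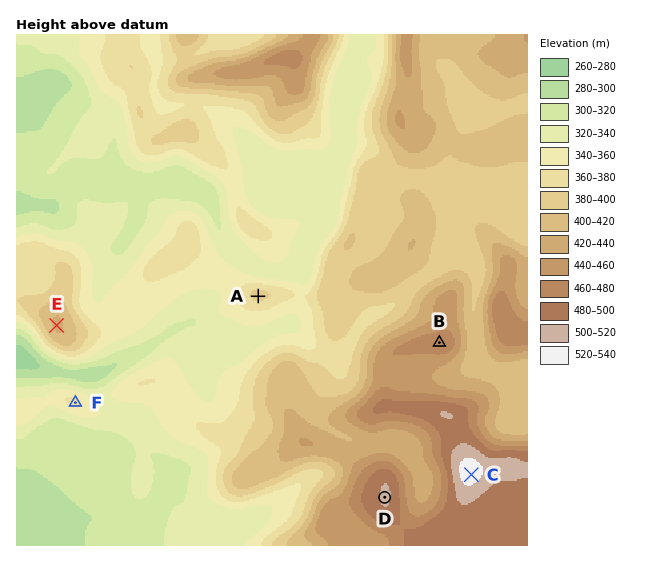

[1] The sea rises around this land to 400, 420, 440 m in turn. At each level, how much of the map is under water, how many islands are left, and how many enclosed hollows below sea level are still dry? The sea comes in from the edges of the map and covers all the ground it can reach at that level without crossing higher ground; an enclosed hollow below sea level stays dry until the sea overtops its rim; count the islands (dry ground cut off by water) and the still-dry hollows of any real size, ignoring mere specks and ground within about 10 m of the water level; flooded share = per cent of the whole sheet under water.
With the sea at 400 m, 68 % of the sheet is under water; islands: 2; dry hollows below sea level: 0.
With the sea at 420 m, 79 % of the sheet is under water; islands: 0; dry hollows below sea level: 0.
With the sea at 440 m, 86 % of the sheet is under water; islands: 0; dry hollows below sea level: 0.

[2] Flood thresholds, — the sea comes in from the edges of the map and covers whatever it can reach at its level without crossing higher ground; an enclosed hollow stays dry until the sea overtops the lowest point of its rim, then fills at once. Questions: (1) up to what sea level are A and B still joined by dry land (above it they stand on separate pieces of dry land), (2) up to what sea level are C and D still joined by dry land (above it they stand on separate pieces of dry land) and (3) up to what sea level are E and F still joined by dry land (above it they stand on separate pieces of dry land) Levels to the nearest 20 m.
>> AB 360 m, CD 480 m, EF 340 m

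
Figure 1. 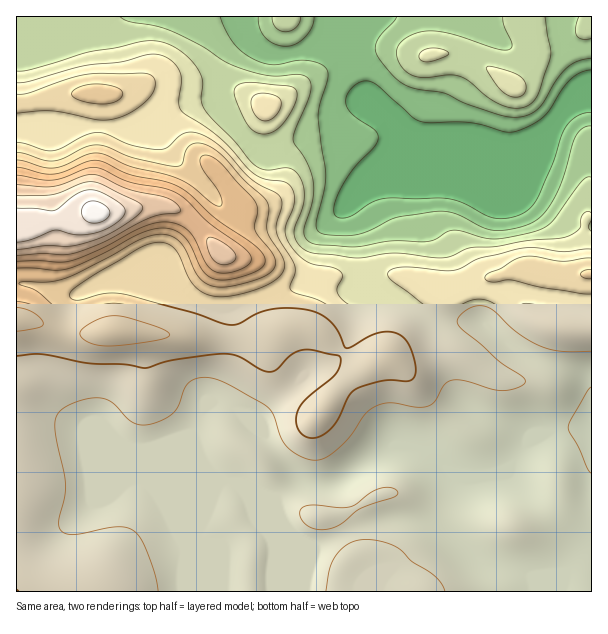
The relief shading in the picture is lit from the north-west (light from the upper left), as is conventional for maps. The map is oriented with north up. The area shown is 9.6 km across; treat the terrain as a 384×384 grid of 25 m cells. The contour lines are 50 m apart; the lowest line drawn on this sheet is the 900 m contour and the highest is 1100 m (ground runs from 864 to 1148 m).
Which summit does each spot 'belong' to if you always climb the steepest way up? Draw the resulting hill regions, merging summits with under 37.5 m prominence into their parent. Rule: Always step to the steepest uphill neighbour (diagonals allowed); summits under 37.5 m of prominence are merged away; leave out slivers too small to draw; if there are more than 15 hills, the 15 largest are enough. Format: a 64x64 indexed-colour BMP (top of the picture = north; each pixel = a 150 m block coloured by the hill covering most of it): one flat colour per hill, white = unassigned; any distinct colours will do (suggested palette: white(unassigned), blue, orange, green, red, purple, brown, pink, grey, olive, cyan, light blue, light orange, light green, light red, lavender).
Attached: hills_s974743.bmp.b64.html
<image width="64" height="64" href="data:image/bmp;base64,Qk12CAAAAAAAAHYAAAAoAAAAQAAAAEAAAAABAAQAAAAAAAAIAAATCwAAEwsAABAAAAAAAAAA////ALR3HwAOf/8ALKAsACgn1gC9Z5QAS1aMAMJ34wB/f38AIr28AM++FwDox64AeLv/AIrfmACWmP8A1bDFABERERERERERERERERERERERERERERERERERERERERERERERERERERERERERERERERERERERERERERERERERERERERERERERERERERERERERERERERERERERERERERERERERERERERERERERERERERERERERERERERERERERERERERERERERERERERERERERERERERERERERERERERERERERERERERERERERERERERERERERERERERERERERERERERERERERERERERERERERERERERERERERERERERERERERERERERERERERERERERERERERERERERERERERERERERERERERERERERERERERERERERERERERERERERERERERERERERERERERERERERERERERERERERERERERERERERERERERERERERERERERERERERERERERERERERERERERERERERERERERERERERERERERERERERERERERERERERERERERERERERERERETEREREREREREREREREREREREREREREREREREREREREzERERERERERERERERERERERERERERERERERERERETMzMREREREREREREREREREREREREREREREREREREREzMzMRERERERERERERERERERERERERERERERERERERMzMzMxERERERERERERERERERERERERERERERERERETMzMzMzERERERERERERERERERERERERERERERERERMzMzMzMzMRERERERERERERERERERERERERERERERERMzMzMzMzMxERERERERERERERERERERERERERERERERMzMzMzMzMzMRERERERERERERERERERERERERERERERMzMzMzMzMzMzEREREREREREREREREREREREREREREREzMzMzMzMzMzMxEREREREREREREREREREREREREREREzMzMzMzMzMzMzERERERERERERERERERERERERERERMzMzMzMzMzMzMzMxEREREREREREREREREREREREREiMzMzMzMzMzMzMzMzERERERERERERERERERERERESIiIzMzMzMzMzMzMzMzMxERERERERERERERERERERIiIiIjMzMzMzMzMzMzMzMzERERERERERERERERERERIiIiIiMzMzMzMzMzMzMzMzMRERERERERERERERERERIiIiIiIzMzMzMzMzMzMzMzMxERERERERERERERERESIiIiIiIjMzMzMzMzMzMzMzMxERERERERERERERIiIiIiIiIiIiMzMzMzMzMzMzMzMzERERERERERERERIiIiIiIiIiIiIzMzMzMzMzMzMxEREREREREREREREiIiIiIiIiIiIiIjMzEREzMzMxERERERERERERERERIiIiIiIiIiIiIiIiERERERERERERERERERERERERERIiIiIiIiIiIiIiIiIREREREREREREREREREREREREREiIiIiIiIiIiIiIiIhERERERERERERERERERERERERESIiIiIiIiIiIiIiIiERERERERERERERERERERERERESIiIiIiIiIiIiIiIiIRERERERERERERERERERERERERIiIiIiIiIiIiIiIiIhEREREREREREREREREREREREREiIiIiIiIiIiIiIiIiERERERERERERERERERERERERESIiIiIiIiIiIiIiIiIRERERERERERERERERERERERESIiIiIiIiIiIiIiIhERERERERERERERERERERERERERIiIiIiIiIiIiIiIREREREREREREREREREREREREREREiIiIiIiIiIiIiIRERERERERERERERERERERERERERERIiIiIiIiIiIiERERERERERERERERERERERERERERERERERERERERERERERERERERERERERERERERERERERERERERERERERRBEREREREREREREREREREREREREREREREREREREREUREERERERERERERERERERERERERERERERERERERERREREQREREREREREREREREREREREREVVVEREREREREUREREREQREREREREREREREREREREREVVVVVUREREREURERERERERBERERERERERERERERERERVVVVVVVVEREUREREREREREQRERERERERERERERERERVVVVVVVVVRERREREREREREREERERERERERERERERERVVVVVVVVVVUURERERERERERERBERERERERERERERERFVVVVVVVVVVVREREREREREREREQREREREREREREREREVVVVVVVVVVVREREREREREREREREQRERERERERERERERVVVVVVVVVVRERERERERERERERERBERERERERERERERFVVVVVVVVVVEREREREREREREREREEREREREREREREREVVVVVVVVVVUREREREREREREREREQRERERERERERERERFVVVVVVVVURERERERERERERERERBERERERERERERERERVREREVVVREREREREREREREREREEREREREREREREREREREREREVREREREREREREREREREQRERERERERERERERERERERERFERERERERERERERERERBEREREREREREREREREREREREURERERERERERERERERE"/>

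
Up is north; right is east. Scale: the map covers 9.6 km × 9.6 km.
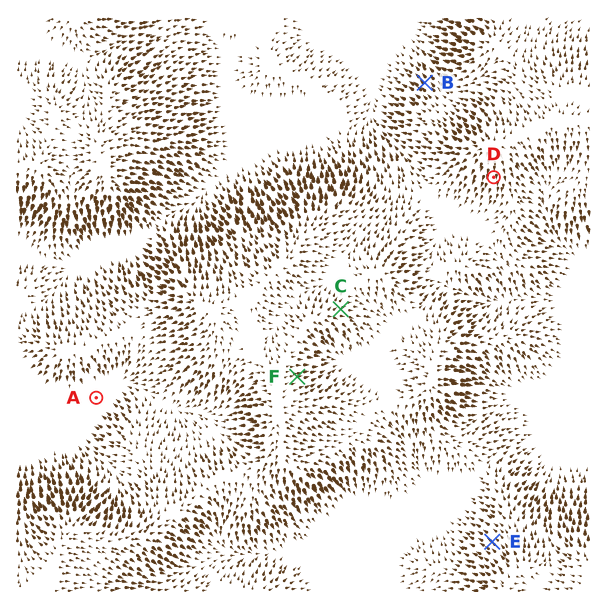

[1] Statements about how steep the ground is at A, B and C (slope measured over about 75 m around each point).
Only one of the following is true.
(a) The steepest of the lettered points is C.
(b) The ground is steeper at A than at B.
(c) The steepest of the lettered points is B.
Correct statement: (c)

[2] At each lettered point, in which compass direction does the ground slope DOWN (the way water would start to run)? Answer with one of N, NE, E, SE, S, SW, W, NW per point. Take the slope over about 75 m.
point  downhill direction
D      S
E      NW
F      E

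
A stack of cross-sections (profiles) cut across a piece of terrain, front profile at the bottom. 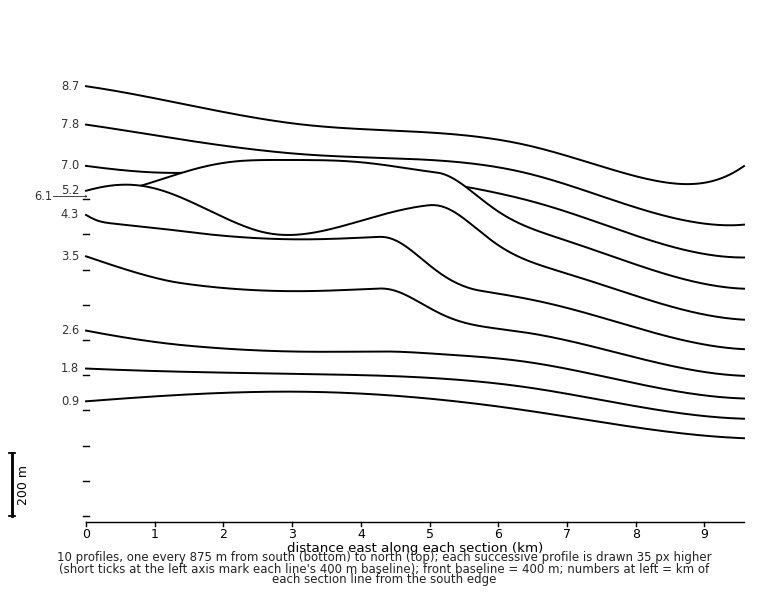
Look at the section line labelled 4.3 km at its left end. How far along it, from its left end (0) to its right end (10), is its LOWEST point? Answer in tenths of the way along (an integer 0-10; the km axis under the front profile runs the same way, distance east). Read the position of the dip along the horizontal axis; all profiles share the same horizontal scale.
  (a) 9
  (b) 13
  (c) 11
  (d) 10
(d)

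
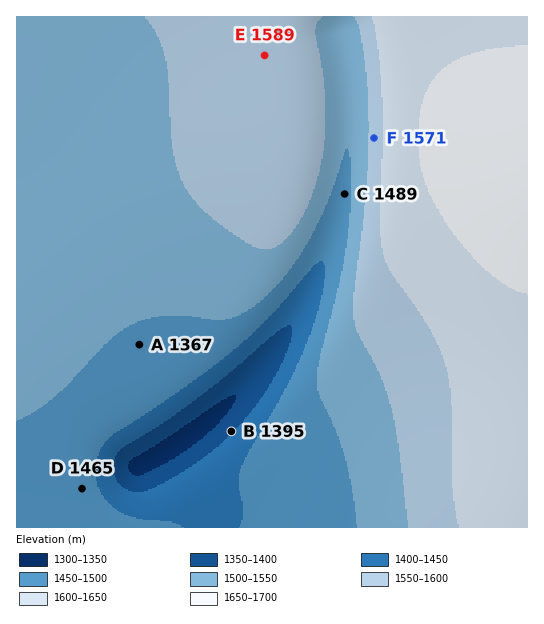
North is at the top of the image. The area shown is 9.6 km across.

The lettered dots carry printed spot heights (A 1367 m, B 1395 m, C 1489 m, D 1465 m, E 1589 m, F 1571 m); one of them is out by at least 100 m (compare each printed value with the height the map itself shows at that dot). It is A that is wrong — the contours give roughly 1492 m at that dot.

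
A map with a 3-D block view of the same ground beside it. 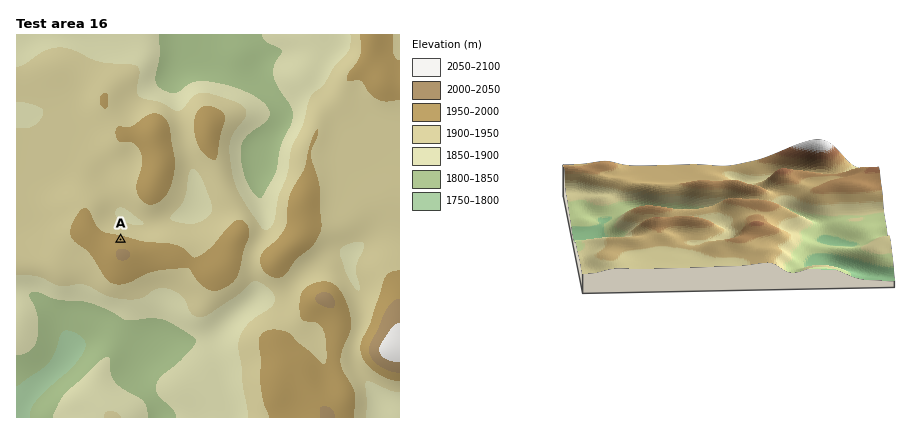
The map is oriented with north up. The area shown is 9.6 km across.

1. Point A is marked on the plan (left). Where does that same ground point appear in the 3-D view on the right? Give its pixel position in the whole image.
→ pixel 744 229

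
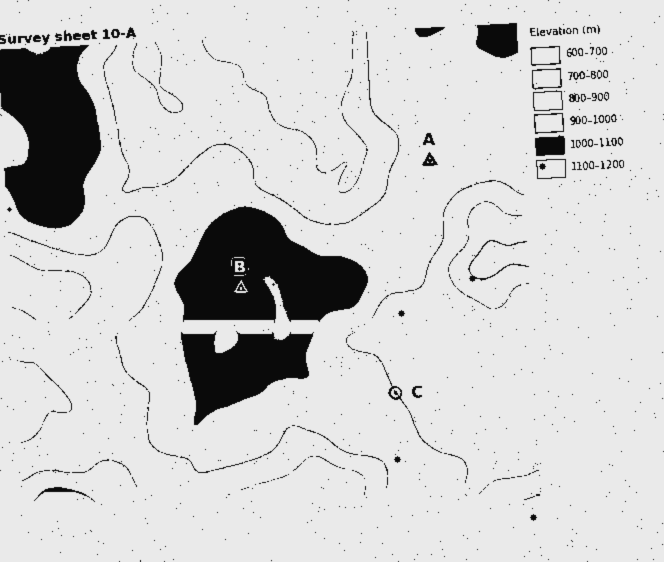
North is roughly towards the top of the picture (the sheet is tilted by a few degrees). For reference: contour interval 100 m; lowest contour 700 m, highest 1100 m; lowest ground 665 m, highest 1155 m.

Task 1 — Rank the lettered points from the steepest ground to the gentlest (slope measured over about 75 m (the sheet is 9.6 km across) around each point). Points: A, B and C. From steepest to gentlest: C B A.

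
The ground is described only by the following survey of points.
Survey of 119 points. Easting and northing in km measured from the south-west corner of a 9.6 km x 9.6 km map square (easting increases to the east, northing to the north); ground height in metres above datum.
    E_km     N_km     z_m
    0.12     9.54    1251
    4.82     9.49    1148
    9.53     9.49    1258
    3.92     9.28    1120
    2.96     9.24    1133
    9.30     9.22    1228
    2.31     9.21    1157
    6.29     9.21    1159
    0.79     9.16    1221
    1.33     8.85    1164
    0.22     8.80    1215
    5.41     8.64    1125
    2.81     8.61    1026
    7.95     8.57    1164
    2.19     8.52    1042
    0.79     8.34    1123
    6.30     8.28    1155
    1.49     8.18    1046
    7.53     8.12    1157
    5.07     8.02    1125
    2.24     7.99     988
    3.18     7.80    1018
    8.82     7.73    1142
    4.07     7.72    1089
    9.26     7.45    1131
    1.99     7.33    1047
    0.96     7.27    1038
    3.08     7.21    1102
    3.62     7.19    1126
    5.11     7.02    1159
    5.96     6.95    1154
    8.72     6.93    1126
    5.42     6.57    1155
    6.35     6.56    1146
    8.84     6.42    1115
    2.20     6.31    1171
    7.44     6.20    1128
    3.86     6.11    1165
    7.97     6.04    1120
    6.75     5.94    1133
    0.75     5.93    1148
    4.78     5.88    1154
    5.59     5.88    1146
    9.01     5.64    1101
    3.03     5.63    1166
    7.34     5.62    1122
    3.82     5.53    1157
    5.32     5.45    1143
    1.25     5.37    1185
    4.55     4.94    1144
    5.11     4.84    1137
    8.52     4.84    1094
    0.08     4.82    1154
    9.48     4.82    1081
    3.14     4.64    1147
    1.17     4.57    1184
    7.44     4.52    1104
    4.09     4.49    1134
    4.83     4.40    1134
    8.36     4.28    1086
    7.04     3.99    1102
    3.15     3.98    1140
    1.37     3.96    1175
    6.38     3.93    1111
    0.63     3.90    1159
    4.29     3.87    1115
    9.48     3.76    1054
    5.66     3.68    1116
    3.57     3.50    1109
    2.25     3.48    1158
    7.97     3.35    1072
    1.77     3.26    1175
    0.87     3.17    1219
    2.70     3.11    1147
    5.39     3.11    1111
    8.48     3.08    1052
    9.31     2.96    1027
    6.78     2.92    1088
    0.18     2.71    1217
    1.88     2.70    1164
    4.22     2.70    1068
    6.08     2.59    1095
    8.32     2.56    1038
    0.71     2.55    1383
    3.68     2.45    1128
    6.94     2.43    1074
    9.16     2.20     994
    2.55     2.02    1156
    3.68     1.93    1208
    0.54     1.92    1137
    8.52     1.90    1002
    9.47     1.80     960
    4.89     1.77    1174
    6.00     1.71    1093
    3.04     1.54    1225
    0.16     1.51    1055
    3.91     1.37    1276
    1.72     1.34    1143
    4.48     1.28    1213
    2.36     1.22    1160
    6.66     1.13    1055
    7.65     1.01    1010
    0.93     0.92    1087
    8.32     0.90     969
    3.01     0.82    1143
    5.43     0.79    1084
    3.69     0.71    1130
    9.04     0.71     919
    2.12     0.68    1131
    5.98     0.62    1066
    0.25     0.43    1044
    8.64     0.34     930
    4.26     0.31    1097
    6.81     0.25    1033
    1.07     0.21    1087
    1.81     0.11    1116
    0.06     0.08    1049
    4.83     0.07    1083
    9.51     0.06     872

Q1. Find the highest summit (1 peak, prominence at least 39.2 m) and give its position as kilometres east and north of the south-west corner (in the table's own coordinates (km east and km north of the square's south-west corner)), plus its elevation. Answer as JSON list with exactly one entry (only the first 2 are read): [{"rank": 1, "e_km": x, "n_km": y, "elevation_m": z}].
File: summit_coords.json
[{"rank": 1, "e_km": 0.71, "n_km": 2.61, "elevation_m": 1388}]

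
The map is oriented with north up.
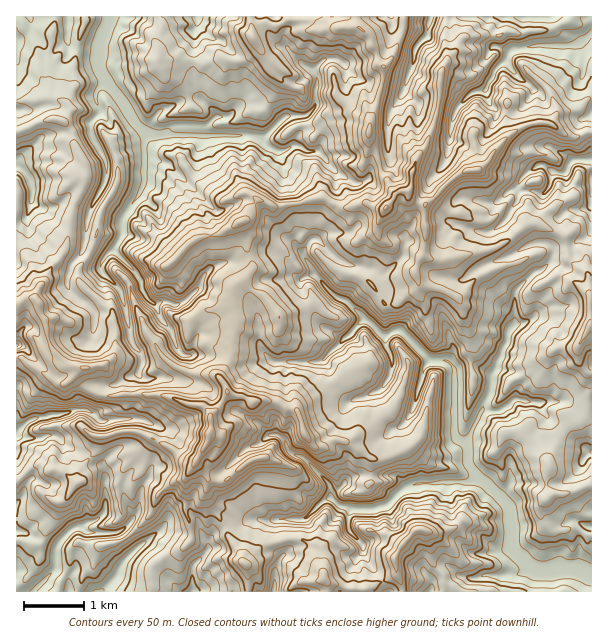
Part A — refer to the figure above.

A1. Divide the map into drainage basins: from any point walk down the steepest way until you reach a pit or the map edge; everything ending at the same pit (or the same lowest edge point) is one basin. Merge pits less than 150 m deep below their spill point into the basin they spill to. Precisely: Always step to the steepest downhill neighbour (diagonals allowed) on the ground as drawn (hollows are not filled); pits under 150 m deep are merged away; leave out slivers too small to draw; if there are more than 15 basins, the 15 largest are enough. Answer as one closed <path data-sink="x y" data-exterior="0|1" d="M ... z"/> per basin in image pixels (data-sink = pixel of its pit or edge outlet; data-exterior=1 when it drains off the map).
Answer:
<path data-sink="585 572" data-exterior="0" d="M408 192l-12 1-8 13-5 4-15-6-24 4-21-10-41 8-10 0-6-4-9-2-10 18-6 4 6 14 0 16 6 17-11 13-8 5-2 18 4 13 0 8-6 19 2 8-12 22 8 18-11 17-6 4-1 24-14 23 12 18 0 21 15 22 7 18 11 14 4 10 15-17 24-7 18 0 15 6 3 3 4 29-7 4-20 1-7 5 0 4 301 0 1-106-5 0-12 6-24 4-4-5 0-17 3-6-2-10 10-20 14-16 6 0 4-2 6-10 0-11 2-9-2-16 4 0 0-75-3-5 0-16-7-8-12-9-5-25-28-12-12 2-19 16-21 10-42 8-14-1-5-4 2-49-15-6z"/><path data-sink="110 17" data-exterior="1" d="M326 16l-75 0 1 19 6 10 0 5-10 8-8 3-12 0-7-3-11 4-33-2-19 2-1-26 3-4 0-8-4-8-140 1 0 114 4 1 27-12 12 0 6 2 7 10 1 11 12 24-3 22-8 14-4 15-4 31-14 17-11 20-7-10-2-9-7-13-7-7-2 1 0 55 2 1 9-6 10 2 3 14 6 10 2 15 4 11 13 14 15 4-2 9 11 13 13 6 63 0 23 8 13 2 9 7 0 3 18-23-8-18 10-18 0-12 6-19 0-8-4-13 2-18 8-5 11-13-6-17 0-16-6-14 6-4 7-15 7-3 11 6 10 0 41-8 21 10 24-4 15 6 11-12 2-4-14-20-4-18-10-15 2-22 8-17 6-24 0-12-5-3-7-22-6-9-9-6-21 2-10-8z"/><path data-sink="33 591" data-exterior="1" d="M137 432l-18 0-11 4-9 0-1 10-18 22-3 14-18-12-11-1-9-5-7 4-16 14 1 110 135 0 0-25 7-7 20-8 11-10 2-12-6-18 2-12-2-23 10-15-16-5-9-9z"/><path data-sink="581 42" data-exterior="0" d="M591 16l-143 1-3 22 1 24-6 11-1 30-12 40-12 17-3 10 0 12-3 6 0 9 2 2 14 5 33-30 9-5 10 0 13-11 4-9 18-17 13-7 21-4 26 16 20-6z"/><path data-sink="591 159" data-exterior="1" d="M546 122l-16 2-18 9-18 17-4 9-8 9-5 2-10 0-9 5-32 29-2 51 5 4 14 1 42-8 21-10 19-16 12-2 28 12 3 22 20 17 1 19 2 4 1-164-7-1-13 5z"/><path data-sink="17 434" data-exterior="1" d="M21 358l-5 1 1 122 15-13 7-4 9 5 11 1 18 12 3-14 18-22 0-9 10-1 11-4 18 0 9 2 25 14 9 9 12 5 6-3 12-21 1-21-1-4-9-7-13-2-23-8-63 0-13-6-9-9-2-4 2-10-15-1-9 10-6 0-20-10z"/><path data-sink="431 17" data-exterior="1" d="M447 16l-42 0-2 16-7 18-5 9-7 7 0 12-6 24-8 17-2 22 10 15 4 18 13 19 14-2 6-30 12-17 7-21 6-30 0-19 6-11-1-24z"/><path data-sink="17 165" data-exterior="1" d="M59 120l-12 0-31 12 0 114 9 8 7 13 2 9 7 10 11-20 14-17 6-37 10-23 3-16 0-6-12-24-1-11-6-9z"/><path data-sink="192 591" data-exterior="1" d="M197 463l-11 14 2 18-2 17 4 10 2 17-9 9-19 10-12 9-1 12 2 13 77 0 2-5 15-12 0-9-5-5-1-7-11-14-7-18-15-22 0-21z"/><path data-sink="197 17" data-exterior="1" d="M249 16l-91 0 2 16-3 4 0 26 20-2 33 2 11-4 7 3 17-1 13-10 0-5-6-10z"/><path data-sink="273 591" data-exterior="1" d="M302 540l-18 0-24 7-14 16 2 9 0 19 40 1 9-9 24-3 3-2 0-6-4-11 0-12-3-3z"/><path data-sink="591 452" data-exterior="1" d="M590 373l-2 2 2 15-4 24-8 8-6 0-12 12-12 24 2 10-3 6 0 17 2 5 15-2 28-9 0-110z"/><path data-sink="17 345" data-exterior="1" d="M33 298l-6 0-11 7 0 52 5 1 24 16 11 2 11-11-15-15-4-11-4-19-4-6-3-14z"/>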